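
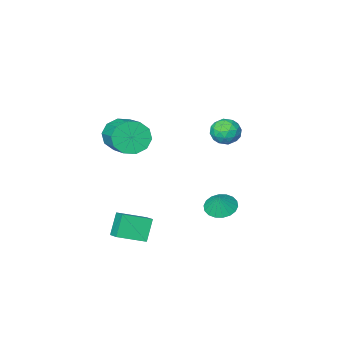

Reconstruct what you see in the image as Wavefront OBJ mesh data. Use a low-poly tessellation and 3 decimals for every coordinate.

v -4.47 1.326 0.806
v -3.624 1.613 0.789
v -4.056 0.147 1.531
v -3.21 0.434 1.514
v -3.817 0.863 2.01
v -4.074 1.592 1.561
v -3.606 0.168 0.759
v -3.863 0.897 0.31
v -3.09 0.897 0.76
v -3.22 1.327 1.533
v -4.46 0.433 0.787
v -4.59 0.863 1.56
v -4.084 1.574 0.733
v -3.596 0.186 1.587
v -3.953 0.439 1.878
v -3.456 0.608 1.868
v -4.348 1.561 1.187
v -3.85 1.73 1.177
v -3.964 1.289 1.895
v -3.83 0.03 1.143
v -3.332 0.199 1.133
v -4.224 1.152 0.452
v -3.727 1.321 0.442
v -3.716 0.471 0.425
v -3.273 1.321 0.706
v -3.029 0.628 1.133
v -3.262 0.472 0.689
v -3.413 0.9 0.425
v -3.349 1.574 1.161
v -3.105 0.88 1.587
v -3.462 1.133 1.878
v -3.613 1.561 1.615
v -3.035 1.153 1.144
v -4.575 0.88 0.733
v -4.331 0.186 1.159
v -4.067 0.199 0.705
v -4.218 0.627 0.442
v -4.651 1.132 1.187
v -4.407 0.439 1.614
v -4.267 0.86 1.895
v -4.418 1.288 1.631
v -4.645 0.607 1.176
v 1.909 0.204 2.223
v 2.515 -0.258 2.945
v 2.958 1.594 3.759
v 2.351 2.056 3.037
v 2.886 -0.12 2.43
v 3.328 1.731 3.244
v 2.883 0.142 1.836
v 3.325 1.993 2.65
v 2.508 0.427 1.39
v 2.95 2.279 2.204
v 1.904 0.628 1.262
v 2.347 2.479 2.076
v 1.302 0.666 1.501
v 1.745 2.518 2.315
v 0.932 0.529 2.016
v 1.374 2.38 2.83
v 0.935 0.267 2.61
v 1.377 2.118 3.424
v 1.31 -0.019 3.056
v 1.752 1.833 3.87
v 1.913 -0.219 3.184
v 2.356 1.632 3.998
v -2.962 1.908 -3.69
v -2.12 1.662 -3.934
v -2.578 2.232 -2.69
v -2.139 2.049 -4.052
v -2.321 2.408 -4.099
v -2.629 2.668 -4.064
v -3.004 2.778 -3.956
v -3.37 2.715 -3.795
v -3.656 2.492 -3.613
v -3.804 2.154 -3.447
v -3.785 1.767 -3.329
v -3.603 1.408 -3.282
v -3.295 1.148 -3.317
v -2.92 1.039 -3.425
v -2.554 1.101 -3.586
v -2.269 1.324 -3.768
v 3.081 1.7 -2.389
v 3.267 2.697 -1.914
v 1.641 2.221 -2.919
v 1.827 3.218 -2.443
v 3.693 2.162 -3.597
v 3.879 3.159 -3.121
v 2.253 2.683 -4.126
v 2.439 3.68 -3.651
f 1 38 17
f 38 12 41
f 17 41 6
f 38 41 17
f 1 17 13
f 17 6 18
f 13 18 2
f 17 18 13
f 1 13 22
f 13 2 23
f 22 23 8
f 13 23 22
f 1 22 34
f 22 8 37
f 34 37 11
f 22 37 34
f 1 34 38
f 34 11 42
f 38 42 12
f 34 42 38
f 2 18 29
f 18 6 32
f 29 32 10
f 18 32 29
f 6 41 19
f 41 12 40
f 19 40 5
f 41 40 19
f 12 42 39
f 42 11 35
f 39 35 3
f 42 35 39
f 11 37 36
f 37 8 24
f 36 24 7
f 37 24 36
f 8 23 28
f 23 2 25
f 28 25 9
f 23 25 28
f 4 30 16
f 30 10 31
f 16 31 5
f 30 31 16
f 4 16 14
f 16 5 15
f 14 15 3
f 16 15 14
f 4 14 21
f 14 3 20
f 21 20 7
f 14 20 21
f 4 21 26
f 21 7 27
f 26 27 9
f 21 27 26
f 4 26 30
f 26 9 33
f 30 33 10
f 26 33 30
f 5 31 19
f 31 10 32
f 19 32 6
f 31 32 19
f 3 15 39
f 15 5 40
f 39 40 12
f 15 40 39
f 7 20 36
f 20 3 35
f 36 35 11
f 20 35 36
f 9 27 28
f 27 7 24
f 28 24 8
f 27 24 28
f 10 33 29
f 33 9 25
f 29 25 2
f 33 25 29
f 44 43 47
f 44 47 45
f 45 47 48
f 45 48 46
f 47 43 49
f 47 49 48
f 48 49 50
f 48 50 46
f 49 43 51
f 49 51 50
f 50 51 52
f 50 52 46
f 51 43 53
f 51 53 52
f 52 53 54
f 52 54 46
f 53 43 55
f 53 55 54
f 54 55 56
f 54 56 46
f 55 43 57
f 55 57 56
f 56 57 58
f 56 58 46
f 57 43 59
f 57 59 58
f 58 59 60
f 58 60 46
f 59 43 61
f 59 61 60
f 60 61 62
f 60 62 46
f 61 43 63
f 61 63 62
f 62 63 64
f 62 64 46
f 63 43 44
f 63 44 64
f 64 44 45
f 64 45 46
f 66 65 68
f 66 68 67
f 68 65 69
f 68 69 67
f 69 65 70
f 69 70 67
f 70 65 71
f 70 71 67
f 71 65 72
f 71 72 67
f 72 65 73
f 72 73 67
f 73 65 74
f 73 74 67
f 74 65 75
f 74 75 67
f 75 65 76
f 75 76 67
f 76 65 77
f 76 77 67
f 77 65 78
f 77 78 67
f 78 65 79
f 78 79 67
f 79 65 80
f 79 80 67
f 80 65 66
f 80 66 67
f 82 84 81
f 85 82 81
f 81 84 83
f 83 85 81
f 82 88 84
f 86 82 85
f 86 88 82
f 84 88 83
f 87 85 83
f 83 88 87
f 87 86 85
f 88 86 87



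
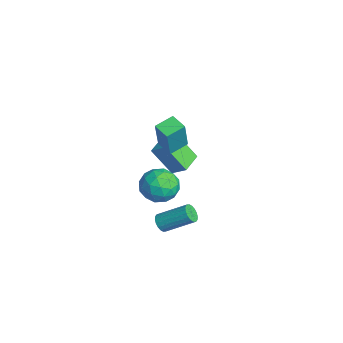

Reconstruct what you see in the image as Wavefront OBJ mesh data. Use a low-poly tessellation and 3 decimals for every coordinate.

v 2.763 -1.843 -1.809
v 2.926 -1.562 -2.313
v 3.6 -0.056 -1.255
v 3.437 -0.337 -0.751
v 2.676 -1.476 -2.276
v 3.35 0.03 -1.218
v 2.443 -1.463 -2.146
v 3.117 0.043 -1.088
v 2.273 -1.525 -1.949
v 2.948 -0.02 -0.891
v 2.201 -1.65 -1.725
v 2.875 -0.145 -0.667
v 2.239 -1.814 -1.517
v 2.914 -0.308 -0.459
v 2.382 -1.983 -1.367
v 3.056 -0.477 -0.309
v 2.6 -2.124 -1.305
v 3.274 -0.618 -0.247
v 2.85 -2.21 -1.342
v 3.524 -0.704 -0.284
v 3.083 -2.223 -1.472
v 3.757 -0.717 -0.414
v 3.252 -2.16 -1.669
v 3.927 -0.655 -0.611
v 3.325 -2.035 -1.893
v 3.999 -0.53 -0.835
v 3.286 -1.872 -2.101
v 3.961 -0.366 -1.043
v 3.144 -1.703 -2.251
v 3.818 -0.197 -1.193
v -4.722 0.326 -0.9
v -4.029 0.973 -0.214
v -4.027 1.353 -2.57
v -3.335 2 -1.884
v -3.665 -0.64 -1.056
v -2.973 0.007 -0.37
v -2.971 0.387 -2.726
v -2.278 1.034 -2.04
v -0.246 -1.153 2.365
v 0.339 -1.489 4.354
v -0.629 -0.045 2.665
v -0.044 -0.381 4.654
v 0.724 -0.759 2.146
v 1.309 -1.095 4.135
v 0.341 0.349 2.446
v 0.926 0.013 4.435
v -2.666 0.727 -3.154
v -2.078 0.268 -4.158
v -3.342 -1.128 -2.702
v -2.754 -1.587 -3.706
v -2.091 -1.168 -2.731
v -1.674 -0.022 -3.01
v -3.746 -0.838 -3.85
v -3.329 0.308 -4.129
v -2.746 -0.7 -4.589
v -1.723 -0.903 -3.897
v -3.697 0.043 -2.963
v -2.674 -0.16 -2.271
v -2.313 0.66 -3.696
v -3.107 -1.52 -3.164
v -2.718 -1.274 -2.591
v -2.372 -1.544 -3.181
v -2.075 0.49 -3.021
v -1.73 0.22 -3.611
v -1.737 -0.624 -2.772
v -3.69 -1.08 -3.249
v -3.345 -1.35 -3.839
v -3.048 0.684 -3.679
v -2.702 0.414 -4.269
v -3.683 -0.236 -4.088
v -2.36 -0.178 -4.539
v -2.757 -1.268 -4.273
v -3.34 -0.828 -4.358
v -3.094 -0.155 -4.522
v -1.759 -0.298 -4.133
v -2.156 -1.388 -3.867
v -1.766 -1.142 -3.293
v -1.521 -0.468 -3.458
v -2.151 -0.867 -4.385
v -3.264 0.528 -2.993
v -3.661 -0.562 -2.727
v -3.899 -0.392 -3.402
v -3.654 0.282 -3.567
v -2.663 0.408 -2.587
v -3.06 -0.682 -2.321
v -2.326 -0.705 -2.338
v -2.08 -0.032 -2.502
v -3.269 0.007 -2.475
f 2 1 5
f 2 5 3
f 3 5 6
f 3 6 4
f 5 1 7
f 5 7 6
f 6 7 8
f 6 8 4
f 7 1 9
f 7 9 8
f 8 9 10
f 8 10 4
f 9 1 11
f 9 11 10
f 10 11 12
f 10 12 4
f 11 1 13
f 11 13 12
f 12 13 14
f 12 14 4
f 13 1 15
f 13 15 14
f 14 15 16
f 14 16 4
f 15 1 17
f 15 17 16
f 16 17 18
f 16 18 4
f 17 1 19
f 17 19 18
f 18 19 20
f 18 20 4
f 19 1 21
f 19 21 20
f 20 21 22
f 20 22 4
f 21 1 23
f 21 23 22
f 22 23 24
f 22 24 4
f 23 1 25
f 23 25 24
f 24 25 26
f 24 26 4
f 25 1 27
f 25 27 26
f 26 27 28
f 26 28 4
f 27 1 29
f 27 29 28
f 28 29 30
f 28 30 4
f 29 1 2
f 29 2 30
f 30 2 3
f 30 3 4
f 32 34 31
f 35 32 31
f 31 34 33
f 33 35 31
f 32 38 34
f 36 32 35
f 36 38 32
f 34 38 33
f 37 35 33
f 33 38 37
f 37 36 35
f 38 36 37
f 40 42 39
f 43 40 39
f 39 42 41
f 41 43 39
f 40 46 42
f 44 40 43
f 44 46 40
f 42 46 41
f 45 43 41
f 41 46 45
f 45 44 43
f 46 44 45
f 47 84 63
f 84 58 87
f 63 87 52
f 84 87 63
f 47 63 59
f 63 52 64
f 59 64 48
f 63 64 59
f 47 59 68
f 59 48 69
f 68 69 54
f 59 69 68
f 47 68 80
f 68 54 83
f 80 83 57
f 68 83 80
f 47 80 84
f 80 57 88
f 84 88 58
f 80 88 84
f 48 64 75
f 64 52 78
f 75 78 56
f 64 78 75
f 52 87 65
f 87 58 86
f 65 86 51
f 87 86 65
f 58 88 85
f 88 57 81
f 85 81 49
f 88 81 85
f 57 83 82
f 83 54 70
f 82 70 53
f 83 70 82
f 54 69 74
f 69 48 71
f 74 71 55
f 69 71 74
f 50 76 62
f 76 56 77
f 62 77 51
f 76 77 62
f 50 62 60
f 62 51 61
f 60 61 49
f 62 61 60
f 50 60 67
f 60 49 66
f 67 66 53
f 60 66 67
f 50 67 72
f 67 53 73
f 72 73 55
f 67 73 72
f 50 72 76
f 72 55 79
f 76 79 56
f 72 79 76
f 51 77 65
f 77 56 78
f 65 78 52
f 77 78 65
f 49 61 85
f 61 51 86
f 85 86 58
f 61 86 85
f 53 66 82
f 66 49 81
f 82 81 57
f 66 81 82
f 55 73 74
f 73 53 70
f 74 70 54
f 73 70 74
f 56 79 75
f 79 55 71
f 75 71 48
f 79 71 75



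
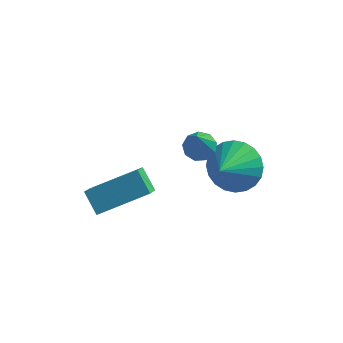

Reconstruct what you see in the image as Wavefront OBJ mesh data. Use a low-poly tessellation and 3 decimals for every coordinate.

v -2.149 -4.053 0.879
v -0.611 -3.266 1.647
v -2.213 -3.259 0.195
v -0.675 -2.472 0.963
v -1.605 -4.528 0.277
v -0.067 -3.741 1.045
v -1.669 -3.734 -0.407
v -0.131 -2.947 0.361
v 0.942 -1.399 1.458
v 1.493 -1.491 1.348
v 1.098 -2.461 3.122
v 1.452 -1.166 1.559
v 1.172 -0.95 1.723
v 0.784 -0.944 1.763
v 0.47 -1.151 1.66
v 0.377 -1.474 1.463
v 0.548 -1.762 1.263
v 0.903 -1.88 1.155
v 1.277 -1.773 1.188
v 1.739 0.284 -1.18
v 2.576 -0.185 -1.553
v 1.481 -0.844 -0.34
v 2.731 0.013 -1.24
v 2.734 0.252 -0.917
v 2.586 0.497 -0.634
v 2.309 0.709 -0.435
v 1.946 0.856 -0.348
v 1.55 0.916 -0.389
v 1.184 0.88 -0.55
v 0.902 0.754 -0.807
v 0.747 0.555 -1.12
v 0.744 0.316 -1.443
v 0.892 0.072 -1.726
v 1.169 -0.14 -1.925
v 1.533 -0.288 -2.011
v 1.928 -0.348 -1.971
v 2.294 -0.312 -1.81
f 2 4 1
f 5 2 1
f 1 4 3
f 3 5 1
f 2 8 4
f 6 2 5
f 6 8 2
f 4 8 3
f 7 5 3
f 3 8 7
f 7 6 5
f 8 6 7
f 10 9 12
f 10 12 11
f 12 9 13
f 12 13 11
f 13 9 14
f 13 14 11
f 14 9 15
f 14 15 11
f 15 9 16
f 15 16 11
f 16 9 17
f 16 17 11
f 17 9 18
f 17 18 11
f 18 9 19
f 18 19 11
f 19 9 10
f 19 10 11
f 21 20 23
f 21 23 22
f 23 20 24
f 23 24 22
f 24 20 25
f 24 25 22
f 25 20 26
f 25 26 22
f 26 20 27
f 26 27 22
f 27 20 28
f 27 28 22
f 28 20 29
f 28 29 22
f 29 20 30
f 29 30 22
f 30 20 31
f 30 31 22
f 31 20 32
f 31 32 22
f 32 20 33
f 32 33 22
f 33 20 34
f 33 34 22
f 34 20 35
f 34 35 22
f 35 20 36
f 35 36 22
f 36 20 37
f 36 37 22
f 37 20 21
f 37 21 22



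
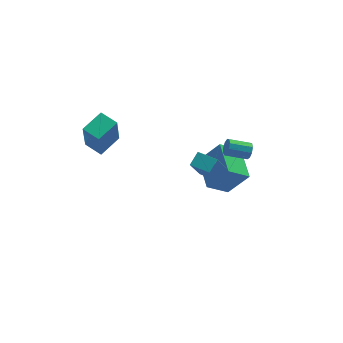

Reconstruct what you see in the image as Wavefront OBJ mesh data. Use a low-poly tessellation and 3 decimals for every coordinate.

v 4.003 -1.337 1.151
v 4.229 -1.18 1.616
v 3.044 -0.766 2.054
v 2.817 -0.923 1.589
v 4.236 -0.903 1.372
v 3.05 -0.489 1.81
v 4.134 -0.829 1.025
v 2.948 -0.415 1.463
v 3.97 -0.992 0.737
v 2.785 -0.578 1.175
v 3.822 -1.317 0.643
v 2.636 -0.903 1.081
v 3.758 -1.651 0.786
v 2.573 -1.237 1.224
v 3.809 -1.839 1.1
v 2.623 -1.424 1.539
v 3.95 -1.791 1.438
v 2.765 -1.377 1.877
v 4.116 -1.531 1.642
v 2.931 -1.117 2.08
v -3.378 2.106 0.33
v -3.657 1.589 2.409
v -3.941 3.117 0.506
v -4.22 2.599 2.585
v -2.06 2.781 0.675
v -2.339 2.263 2.754
v -2.623 3.791 0.851
v -2.902 3.274 2.93
v 3.581 0.419 -4.52
v 2.3 0.504 -3.55
v 3.962 2.542 -4.204
v 2.68 2.627 -3.234
v 4.7 -0.007 -3.006
v 3.418 0.078 -2.036
v 5.08 2.116 -2.69
v 3.799 2.201 -1.72
v 1.817 -2.312 0.159
v 1.032 -2.775 1.826
v 1.106 -1.285 0.109
v 0.322 -1.748 1.777
v 2.478 -1.832 0.603
v 1.694 -2.295 2.271
v 1.768 -0.805 0.554
v 0.983 -1.268 2.221
f 2 1 5
f 2 5 3
f 3 5 6
f 3 6 4
f 5 1 7
f 5 7 6
f 6 7 8
f 6 8 4
f 7 1 9
f 7 9 8
f 8 9 10
f 8 10 4
f 9 1 11
f 9 11 10
f 10 11 12
f 10 12 4
f 11 1 13
f 11 13 12
f 12 13 14
f 12 14 4
f 13 1 15
f 13 15 14
f 14 15 16
f 14 16 4
f 15 1 17
f 15 17 16
f 16 17 18
f 16 18 4
f 17 1 19
f 17 19 18
f 18 19 20
f 18 20 4
f 19 1 2
f 19 2 20
f 20 2 3
f 20 3 4
f 22 24 21
f 25 22 21
f 21 24 23
f 23 25 21
f 22 28 24
f 26 22 25
f 26 28 22
f 24 28 23
f 27 25 23
f 23 28 27
f 27 26 25
f 28 26 27
f 30 32 29
f 33 30 29
f 29 32 31
f 31 33 29
f 30 36 32
f 34 30 33
f 34 36 30
f 32 36 31
f 35 33 31
f 31 36 35
f 35 34 33
f 36 34 35
f 38 40 37
f 41 38 37
f 37 40 39
f 39 41 37
f 38 44 40
f 42 38 41
f 42 44 38
f 40 44 39
f 43 41 39
f 39 44 43
f 43 42 41
f 44 42 43



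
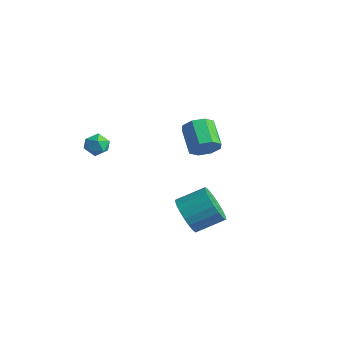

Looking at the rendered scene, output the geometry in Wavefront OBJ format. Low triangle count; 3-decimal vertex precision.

v 1.394 2.783 -1.163
v 1.891 3.291 -0.843
v 0.784 3.906 -0.097
v 0.286 3.397 -0.417
v 1.658 3.491 -1.354
v 0.55 4.106 -0.609
v 1.27 3.276 -1.754
v 0.162 3.891 -1.008
v 0.954 2.772 -1.807
v -0.153 3.387 -1.062
v 0.896 2.274 -1.483
v -0.211 2.889 -0.737
v 1.13 2.074 -0.971
v 0.022 2.689 -0.226
v 1.518 2.289 -0.572
v 0.41 2.904 0.174
v 1.833 2.793 -0.518
v 0.726 3.408 0.227
v -2.945 -0.236 -1.103
v -2.488 0.25 -1.194
v -2.172 -0.99 -1.246
v -1.715 -0.504 -1.337
v -1.989 -0.599 -0.73
v -2.466 -0.133 -0.641
v -2.194 -0.607 -1.799
v -2.671 -0.141 -1.71
v -2.024 0.021 -1.624
v -1.897 0.025 -0.963
v -2.763 -0.765 -1.477
v -2.636 -0.761 -0.816
v 2.934 0.076 -3.541
v 3.71 -0.098 -4.114
v 4.442 0.991 -3.451
v 3.666 1.164 -2.879
v 3.502 0.175 -4.333
v 4.234 1.264 -3.671
v 3.196 0.431 -4.416
v 3.928 1.52 -3.753
v 2.845 0.626 -4.347
v 3.577 1.715 -3.685
v 2.509 0.725 -4.139
v 3.241 1.814 -3.477
v 2.246 0.712 -3.828
v 2.978 1.801 -3.165
v 2.103 0.589 -3.467
v 2.835 1.678 -2.804
v 2.103 0.377 -3.119
v 2.835 1.466 -2.456
v 2.247 0.113 -2.844
v 2.979 1.202 -2.181
v 2.509 -0.157 -2.689
v 3.242 0.932 -2.027
v 2.845 -0.388 -2.682
v 3.578 0.701 -2.02
v 3.197 -0.538 -2.824
v 3.929 0.551 -2.161
v 3.503 -0.582 -3.089
v 4.235 0.507 -2.427
v 3.71 -0.513 -3.433
v 4.443 0.576 -2.77
v 3.784 -0.341 -3.795
v 4.516 0.748 -3.133
f 2 1 5
f 2 5 3
f 3 5 6
f 3 6 4
f 5 1 7
f 5 7 6
f 6 7 8
f 6 8 4
f 7 1 9
f 7 9 8
f 8 9 10
f 8 10 4
f 9 1 11
f 9 11 10
f 10 11 12
f 10 12 4
f 11 1 13
f 11 13 12
f 12 13 14
f 12 14 4
f 13 1 15
f 13 15 14
f 14 15 16
f 14 16 4
f 15 1 17
f 15 17 16
f 16 17 18
f 16 18 4
f 17 1 2
f 17 2 18
f 18 2 3
f 18 3 4
f 19 30 24
f 19 24 20
f 19 20 26
f 19 26 29
f 19 29 30
f 20 24 28
f 24 30 23
f 30 29 21
f 29 26 25
f 26 20 27
f 22 28 23
f 22 23 21
f 22 21 25
f 22 25 27
f 22 27 28
f 23 28 24
f 21 23 30
f 25 21 29
f 27 25 26
f 28 27 20
f 32 31 35
f 32 35 33
f 33 35 36
f 33 36 34
f 35 31 37
f 35 37 36
f 36 37 38
f 36 38 34
f 37 31 39
f 37 39 38
f 38 39 40
f 38 40 34
f 39 31 41
f 39 41 40
f 40 41 42
f 40 42 34
f 41 31 43
f 41 43 42
f 42 43 44
f 42 44 34
f 43 31 45
f 43 45 44
f 44 45 46
f 44 46 34
f 45 31 47
f 45 47 46
f 46 47 48
f 46 48 34
f 47 31 49
f 47 49 48
f 48 49 50
f 48 50 34
f 49 31 51
f 49 51 50
f 50 51 52
f 50 52 34
f 51 31 53
f 51 53 52
f 52 53 54
f 52 54 34
f 53 31 55
f 53 55 54
f 54 55 56
f 54 56 34
f 55 31 57
f 55 57 56
f 56 57 58
f 56 58 34
f 57 31 59
f 57 59 58
f 58 59 60
f 58 60 34
f 59 31 61
f 59 61 60
f 60 61 62
f 60 62 34
f 61 31 32
f 61 32 62
f 62 32 33
f 62 33 34



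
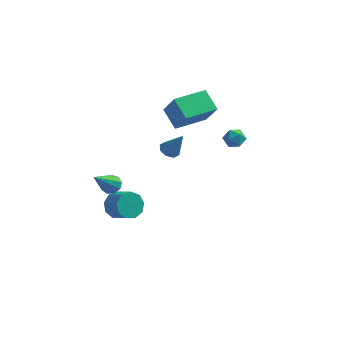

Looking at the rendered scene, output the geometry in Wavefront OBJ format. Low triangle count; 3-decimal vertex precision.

v 3.291 0.216 2.75
v 3.781 0.556 2.957
v 3.439 -0.456 3.503
v 3.929 -0.116 3.71
v 3.342 0.11 3.764
v 3.251 0.526 3.298
v 3.969 -0.426 3.162
v 3.878 -0.01 2.696
v 4.2 0.159 3.212
v 3.812 0.491 3.584
v 3.408 -0.391 2.876
v 3.02 -0.059 3.248
v -0.565 2.682 2.746
v 0.116 2.138 4.087
v 0.773 4.068 2.629
v 1.454 3.524 3.971
v 0.226 1.856 2.009
v 0.907 1.312 3.351
v 1.564 3.242 1.893
v 2.245 2.698 3.234
v -2.456 -1.044 -0.558
v -2.183 -1.488 -0.834
v -3.004 -2.376 1.038
v -1.925 -1.299 -0.588
v -1.915 -0.991 -0.328
v -2.159 -0.707 -0.175
v -2.541 -0.582 -0.201
v -2.884 -0.672 -0.395
v -3.026 -0.936 -0.664
v -2.901 -1.251 -0.884
v -2.568 -1.469 -0.951
v -0.282 2.815 -0.526
v 0.24 2.776 -0.82
v 0.462 2.705 0.806
v 0.126 3.209 -0.721
v -0.226 3.412 -0.508
v -0.611 3.265 -0.306
v -0.803 2.854 -0.233
v -0.689 2.42 -0.332
v -0.337 2.218 -0.545
v 0.048 2.365 -0.747
v -2.607 0.747 -3.758
v -2.025 1.322 -3.952
v -1.172 0.688 -3.276
v -1.753 0.113 -3.082
v -2.297 1.472 -3.469
v -1.444 0.838 -2.792
v -2.714 1.283 -3.121
v -1.861 0.649 -2.444
v -3.08 0.844 -3.071
v -2.227 0.21 -2.394
v -3.225 0.358 -3.343
v -2.372 -0.275 -2.666
v -3.08 0.055 -3.809
v -2.227 -0.579 -3.132
v -2.714 0.076 -4.252
v -1.861 -0.558 -3.575
v -2.298 0.41 -4.463
v -1.445 -0.224 -3.786
v -2.026 0.902 -4.345
v -1.173 0.268 -3.668
f 1 12 6
f 1 6 2
f 1 2 8
f 1 8 11
f 1 11 12
f 2 6 10
f 6 12 5
f 12 11 3
f 11 8 7
f 8 2 9
f 4 10 5
f 4 5 3
f 4 3 7
f 4 7 9
f 4 9 10
f 5 10 6
f 3 5 12
f 7 3 11
f 9 7 8
f 10 9 2
f 14 16 13
f 17 14 13
f 13 16 15
f 15 17 13
f 14 20 16
f 18 14 17
f 18 20 14
f 16 20 15
f 19 17 15
f 15 20 19
f 19 18 17
f 20 18 19
f 22 21 24
f 22 24 23
f 24 21 25
f 24 25 23
f 25 21 26
f 25 26 23
f 26 21 27
f 26 27 23
f 27 21 28
f 27 28 23
f 28 21 29
f 28 29 23
f 29 21 30
f 29 30 23
f 30 21 31
f 30 31 23
f 31 21 22
f 31 22 23
f 33 32 35
f 33 35 34
f 35 32 36
f 35 36 34
f 36 32 37
f 36 37 34
f 37 32 38
f 37 38 34
f 38 32 39
f 38 39 34
f 39 32 40
f 39 40 34
f 40 32 41
f 40 41 34
f 41 32 33
f 41 33 34
f 43 42 46
f 43 46 44
f 44 46 47
f 44 47 45
f 46 42 48
f 46 48 47
f 47 48 49
f 47 49 45
f 48 42 50
f 48 50 49
f 49 50 51
f 49 51 45
f 50 42 52
f 50 52 51
f 51 52 53
f 51 53 45
f 52 42 54
f 52 54 53
f 53 54 55
f 53 55 45
f 54 42 56
f 54 56 55
f 55 56 57
f 55 57 45
f 56 42 58
f 56 58 57
f 57 58 59
f 57 59 45
f 58 42 60
f 58 60 59
f 59 60 61
f 59 61 45
f 60 42 43
f 60 43 61
f 61 43 44
f 61 44 45



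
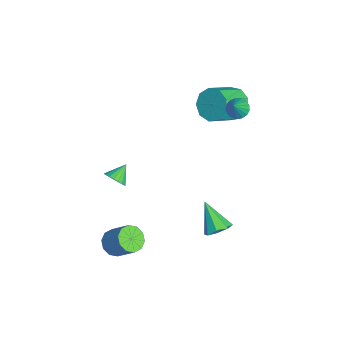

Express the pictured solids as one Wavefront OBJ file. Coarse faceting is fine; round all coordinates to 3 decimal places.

v 2.696 -2.684 -3.263
v 3.339 -2.598 -3.732
v 4.067 -1.79 -2.586
v 3.424 -1.876 -2.117
v 3.038 -2.213 -3.812
v 3.766 -1.406 -2.666
v 2.607 -2.009 -3.683
v 3.335 -1.201 -2.537
v 2.21 -2.062 -3.393
v 2.938 -1.254 -2.247
v 1.999 -2.353 -3.054
v 2.727 -1.545 -1.908
v 2.053 -2.77 -2.794
v 2.781 -1.962 -1.648
v 2.354 -3.154 -2.714
v 3.082 -2.347 -1.568
v 2.785 -3.359 -2.843
v 3.513 -2.551 -1.697
v 3.182 -3.306 -3.133
v 3.91 -2.498 -1.987
v 3.393 -3.015 -3.472
v 4.121 -2.207 -2.326
v -1.884 4.121 2.794
v -1.371 4.316 2.484
v -1.096 3.779 3.886
v -1.466 4.563 2.63
v -1.657 4.708 2.813
v -1.9 4.719 2.991
v -2.139 4.592 3.125
v -2.32 4.358 3.182
v -2.401 4.069 3.151
v -2.364 3.792 3.037
v -2.217 3.591 2.868
v -1.994 3.51 2.682
v -1.745 3.57 2.521
v -1.529 3.755 2.423
v -1.394 4.025 2.41
v 1.91 2.741 -3.685
v 2.396 2.118 -3.558
v 0.79 2.139 -2.355
v 2.542 2.603 -3.214
v 2.319 3.169 -3.146
v 1.856 3.484 -3.393
v 1.425 3.364 -3.811
v 1.278 2.879 -4.155
v 1.501 2.313 -4.223
v 1.964 1.998 -3.976
v -1.412 -2.359 -2.323
v -1.184 -2.637 -1.745
v -2.068 -1.681 -1.737
v -1.001 -2.425 -1.785
v -0.889 -2.202 -1.918
v -0.867 -2.007 -2.121
v -0.94 -1.872 -2.359
v -1.094 -1.821 -2.59
v -1.304 -1.864 -2.775
v -1.532 -1.992 -2.882
v -1.739 -2.184 -2.892
v -1.89 -2.406 -2.804
v -1.959 -2.62 -2.632
v -1.933 -2.789 -2.407
v -1.817 -2.884 -2.167
v -1.631 -2.888 -1.954
v -1.407 -2.8 -1.805
v -3.628 4.15 1.405
v -2.868 4.825 1.574
v -1.952 3.544 2.564
v -2.712 2.87 2.395
v -3.352 4.873 2.085
v -2.435 3.593 3.074
v -3.964 4.584 2.277
v -3.048 3.303 3.267
v -4.42 4.091 2.061
v -3.503 2.81 3.051
v -4.505 3.626 1.539
v -3.588 2.346 2.529
v -4.18 3.407 0.954
v -3.263 2.126 1.943
v -3.596 3.535 0.58
v -2.68 2.254 1.569
v -3.028 3.951 0.592
v -2.112 2.671 1.582
v -2.741 4.461 0.985
v -1.824 3.18 1.975
f 2 1 5
f 2 5 3
f 3 5 6
f 3 6 4
f 5 1 7
f 5 7 6
f 6 7 8
f 6 8 4
f 7 1 9
f 7 9 8
f 8 9 10
f 8 10 4
f 9 1 11
f 9 11 10
f 10 11 12
f 10 12 4
f 11 1 13
f 11 13 12
f 12 13 14
f 12 14 4
f 13 1 15
f 13 15 14
f 14 15 16
f 14 16 4
f 15 1 17
f 15 17 16
f 16 17 18
f 16 18 4
f 17 1 19
f 17 19 18
f 18 19 20
f 18 20 4
f 19 1 21
f 19 21 20
f 20 21 22
f 20 22 4
f 21 1 2
f 21 2 22
f 22 2 3
f 22 3 4
f 24 23 26
f 24 26 25
f 26 23 27
f 26 27 25
f 27 23 28
f 27 28 25
f 28 23 29
f 28 29 25
f 29 23 30
f 29 30 25
f 30 23 31
f 30 31 25
f 31 23 32
f 31 32 25
f 32 23 33
f 32 33 25
f 33 23 34
f 33 34 25
f 34 23 35
f 34 35 25
f 35 23 36
f 35 36 25
f 36 23 37
f 36 37 25
f 37 23 24
f 37 24 25
f 39 38 41
f 39 41 40
f 41 38 42
f 41 42 40
f 42 38 43
f 42 43 40
f 43 38 44
f 43 44 40
f 44 38 45
f 44 45 40
f 45 38 46
f 45 46 40
f 46 38 47
f 46 47 40
f 47 38 39
f 47 39 40
f 49 48 51
f 49 51 50
f 51 48 52
f 51 52 50
f 52 48 53
f 52 53 50
f 53 48 54
f 53 54 50
f 54 48 55
f 54 55 50
f 55 48 56
f 55 56 50
f 56 48 57
f 56 57 50
f 57 48 58
f 57 58 50
f 58 48 59
f 58 59 50
f 59 48 60
f 59 60 50
f 60 48 61
f 60 61 50
f 61 48 62
f 61 62 50
f 62 48 63
f 62 63 50
f 63 48 64
f 63 64 50
f 64 48 49
f 64 49 50
f 66 65 69
f 66 69 67
f 67 69 70
f 67 70 68
f 69 65 71
f 69 71 70
f 70 71 72
f 70 72 68
f 71 65 73
f 71 73 72
f 72 73 74
f 72 74 68
f 73 65 75
f 73 75 74
f 74 75 76
f 74 76 68
f 75 65 77
f 75 77 76
f 76 77 78
f 76 78 68
f 77 65 79
f 77 79 78
f 78 79 80
f 78 80 68
f 79 65 81
f 79 81 80
f 80 81 82
f 80 82 68
f 81 65 83
f 81 83 82
f 82 83 84
f 82 84 68
f 83 65 66
f 83 66 84
f 84 66 67
f 84 67 68



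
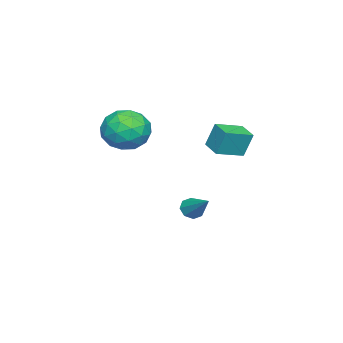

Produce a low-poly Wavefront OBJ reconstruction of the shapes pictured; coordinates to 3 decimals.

v -2.374 0.619 -1.39
v -1.947 0.182 -1.28
v -1.466 1.761 -0.37
v -1.846 0.443 -1.663
v -2.053 0.807 -1.886
v -2.449 1.06 -1.818
v -2.8 1.055 -1.499
v -2.902 0.794 -1.116
v -2.694 0.43 -0.893
v -2.299 0.177 -0.961
v -2.274 2.564 2.812
v -2.379 2.97 4.063
v -1.558 3.336 2.621
v -1.663 3.743 3.872
v -1.217 1.677 3.188
v -1.322 2.084 4.439
v -0.501 2.45 2.997
v -0.606 2.856 4.248
v -3.372 -2.534 3.523
v -2.463 -1.83 4.017
v -2.057 -3.29 2.183
v -1.148 -2.586 2.677
v -1.626 -3.54 3.33
v -2.439 -3.073 4.159
v -2.081 -2.047 2.041
v -2.894 -1.58 2.87
v -1.665 -1.529 3.101
v -1.384 -2.452 3.898
v -3.136 -2.668 2.302
v -2.855 -3.591 3.099
v -3.033 -2.115 3.888
v -1.487 -3.005 2.312
v -1.768 -3.565 2.696
v -1.234 -3.152 2.987
v -3.019 -2.846 3.971
v -2.484 -2.432 4.262
v -1.992 -3.438 3.858
v -2.036 -2.688 1.938
v -1.501 -2.274 2.229
v -3.286 -1.968 3.213
v -2.752 -1.555 3.504
v -2.528 -1.682 2.342
v -2.03 -1.525 3.64
v -1.257 -1.97 2.852
v -1.806 -1.653 2.478
v -2.283 -1.378 2.965
v -1.864 -2.067 4.108
v -1.092 -2.512 3.32
v -1.372 -3.073 3.704
v -1.85 -2.798 4.192
v -1.396 -1.891 3.57
v -3.428 -2.608 2.88
v -2.656 -3.053 2.092
v -2.67 -2.322 2.008
v -3.148 -2.047 2.496
v -3.263 -3.15 3.348
v -2.49 -3.595 2.56
v -2.237 -3.742 3.235
v -2.714 -3.467 3.722
v -3.124 -3.229 2.63
f 2 1 4
f 2 4 3
f 4 1 5
f 4 5 3
f 5 1 6
f 5 6 3
f 6 1 7
f 6 7 3
f 7 1 8
f 7 8 3
f 8 1 9
f 8 9 3
f 9 1 10
f 9 10 3
f 10 1 2
f 10 2 3
f 12 14 11
f 15 12 11
f 11 14 13
f 13 15 11
f 12 18 14
f 16 12 15
f 16 18 12
f 14 18 13
f 17 15 13
f 13 18 17
f 17 16 15
f 18 16 17
f 19 56 35
f 56 30 59
f 35 59 24
f 56 59 35
f 19 35 31
f 35 24 36
f 31 36 20
f 35 36 31
f 19 31 40
f 31 20 41
f 40 41 26
f 31 41 40
f 19 40 52
f 40 26 55
f 52 55 29
f 40 55 52
f 19 52 56
f 52 29 60
f 56 60 30
f 52 60 56
f 20 36 47
f 36 24 50
f 47 50 28
f 36 50 47
f 24 59 37
f 59 30 58
f 37 58 23
f 59 58 37
f 30 60 57
f 60 29 53
f 57 53 21
f 60 53 57
f 29 55 54
f 55 26 42
f 54 42 25
f 55 42 54
f 26 41 46
f 41 20 43
f 46 43 27
f 41 43 46
f 22 48 34
f 48 28 49
f 34 49 23
f 48 49 34
f 22 34 32
f 34 23 33
f 32 33 21
f 34 33 32
f 22 32 39
f 32 21 38
f 39 38 25
f 32 38 39
f 22 39 44
f 39 25 45
f 44 45 27
f 39 45 44
f 22 44 48
f 44 27 51
f 48 51 28
f 44 51 48
f 23 49 37
f 49 28 50
f 37 50 24
f 49 50 37
f 21 33 57
f 33 23 58
f 57 58 30
f 33 58 57
f 25 38 54
f 38 21 53
f 54 53 29
f 38 53 54
f 27 45 46
f 45 25 42
f 46 42 26
f 45 42 46
f 28 51 47
f 51 27 43
f 47 43 20
f 51 43 47



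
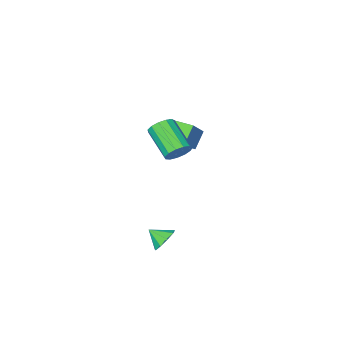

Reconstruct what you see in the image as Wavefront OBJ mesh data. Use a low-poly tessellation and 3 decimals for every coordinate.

v -0.111 0.267 2.832
v 0.169 -0.137 2.175
v 0.171 -1.951 3.292
v -0.109 -1.547 3.948
v 0.541 0.007 2.408
v 0.544 -1.807 3.525
v 0.706 0.233 2.776
v 0.709 -1.58 3.892
v 0.612 0.471 3.161
v 0.614 -1.343 4.278
v 0.288 0.643 3.441
v 0.29 -1.171 4.558
v -0.163 0.696 3.528
v -0.161 -1.118 4.645
v -0.597 0.613 3.394
v -0.595 -1.201 4.511
v -0.877 0.42 3.081
v -0.875 -1.394 4.198
v -0.914 0.178 2.689
v -0.912 -1.636 3.806
v -0.696 -0.035 2.342
v -0.693 -1.849 3.459
v -0.292 -0.153 2.151
v -0.29 -1.966 3.267
v 2.968 4.011 -0.659
v 3.672 4.28 -0.982
v 3.512 3.309 -0.061
v 3.548 4.575 -0.522
v 3.152 4.607 -0.125
v 2.671 4.359 0.022
v 2.329 3.949 -0.15
v 2.286 3.568 -0.559
v 2.562 3.394 -1.015
v 3.029 3.509 -1.304
v 3.467 3.859 -1.291
v -2.168 -3.911 0.589
v -2.958 -4.332 1.546
v -2.943 -2.641 0.507
v -3.733 -3.062 1.464
v -1.007 -3.118 1.896
v -1.797 -3.539 2.853
v -1.782 -1.848 1.814
v -2.572 -2.269 2.771
f 2 1 5
f 2 5 3
f 3 5 6
f 3 6 4
f 5 1 7
f 5 7 6
f 6 7 8
f 6 8 4
f 7 1 9
f 7 9 8
f 8 9 10
f 8 10 4
f 9 1 11
f 9 11 10
f 10 11 12
f 10 12 4
f 11 1 13
f 11 13 12
f 12 13 14
f 12 14 4
f 13 1 15
f 13 15 14
f 14 15 16
f 14 16 4
f 15 1 17
f 15 17 16
f 16 17 18
f 16 18 4
f 17 1 19
f 17 19 18
f 18 19 20
f 18 20 4
f 19 1 21
f 19 21 20
f 20 21 22
f 20 22 4
f 21 1 23
f 21 23 22
f 22 23 24
f 22 24 4
f 23 1 2
f 23 2 24
f 24 2 3
f 24 3 4
f 26 25 28
f 26 28 27
f 28 25 29
f 28 29 27
f 29 25 30
f 29 30 27
f 30 25 31
f 30 31 27
f 31 25 32
f 31 32 27
f 32 25 33
f 32 33 27
f 33 25 34
f 33 34 27
f 34 25 35
f 34 35 27
f 35 25 26
f 35 26 27
f 37 39 36
f 40 37 36
f 36 39 38
f 38 40 36
f 37 43 39
f 41 37 40
f 41 43 37
f 39 43 38
f 42 40 38
f 38 43 42
f 42 41 40
f 43 41 42



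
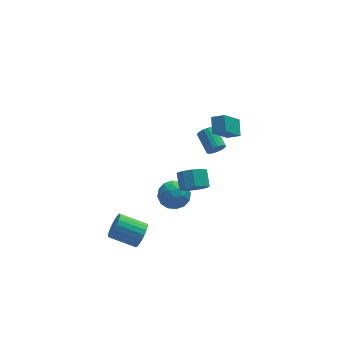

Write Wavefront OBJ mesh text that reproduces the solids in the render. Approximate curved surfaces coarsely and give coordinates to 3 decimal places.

v -1.022 -2.269 -1.976
v -0.548 -2.085 -1.116
v -0.792 -3.855 -1.764
v -0.318 -3.671 -0.904
v -1.301 -3.509 -0.977
v -1.443 -2.529 -1.107
v 0.103 -3.411 -1.773
v -0.039 -2.431 -1.903
v 0.148 -2.791 -0.991
v -0.719 -2.851 -0.499
v -0.621 -3.089 -2.381
v -1.488 -3.149 -1.889
v -0.805 -2.038 -1.564
v -0.535 -3.902 -1.316
v -1.113 -3.807 -1.358
v -0.834 -3.699 -0.853
v -1.331 -2.298 -1.559
v -1.052 -2.191 -1.054
v -1.495 -3.027 -0.972
v -0.288 -3.749 -1.826
v -0.009 -3.642 -1.321
v -0.506 -2.241 -2.027
v -0.227 -2.133 -1.522
v 0.155 -2.913 -1.908
v -0.117 -2.345 -0.986
v 0.018 -3.277 -0.861
v 0.265 -3.125 -1.371
v 0.181 -2.548 -1.448
v -0.627 -2.38 -0.696
v -0.492 -3.312 -0.572
v -1.07 -3.217 -0.614
v -1.153 -2.641 -0.691
v -0.218 -2.795 -0.623
v -0.848 -2.628 -2.308
v -0.713 -3.56 -2.184
v -0.187 -3.299 -2.189
v -0.27 -2.723 -2.266
v -1.358 -2.663 -2.019
v -1.223 -3.595 -1.894
v -1.521 -3.392 -1.432
v -1.605 -2.815 -1.509
v -1.122 -3.145 -2.257
v 0.196 -4.1 0.201
v 0.552 -3.697 -0.47
v 0.64 -2.778 0.127
v 0.284 -3.18 0.799
v -0.032 -3.633 -0.484
v 0.056 -2.713 0.114
v -0.51 -3.786 -0.177
v -0.422 -2.867 0.421
v -0.657 -4.087 0.307
v -0.569 -3.167 0.904
v -0.405 -4.393 0.741
v -0.317 -3.474 1.339
v 0.128 -4.562 0.923
v 0.216 -3.643 1.521
v 0.693 -4.515 0.767
v 0.781 -3.595 1.364
v 1.026 -4.273 0.346
v 1.114 -3.354 0.944
v 0.97 -3.95 -0.142
v 1.058 -3.031 0.455
v 3.943 2.071 -2.467
v 2.855 1.532 -1.165
v 4.151 3.043 -1.89
v 3.064 2.505 -0.588
v 4.636 1.675 -2.052
v 3.549 1.137 -0.75
v 4.845 2.648 -1.475
v 3.757 2.109 -0.173
v 3.228 1.898 -3.283
v 3.48 2.158 -3.787
v 3.244 3.482 -3.22
v 2.992 3.222 -2.717
v 3.213 2.139 -3.854
v 2.977 3.464 -3.287
v 2.949 2.073 -3.809
v 2.714 3.398 -3.242
v 2.74 1.972 -3.659
v 2.505 3.297 -3.092
v 2.628 1.856 -3.435
v 2.393 3.181 -2.869
v 2.635 1.749 -3.181
v 2.399 3.073 -2.614
v 2.759 1.671 -2.947
v 2.523 2.995 -2.381
v 2.976 1.638 -2.78
v 2.74 2.962 -2.213
v 3.243 1.656 -2.713
v 3.007 2.981 -2.146
v 3.506 1.722 -2.758
v 3.271 3.047 -2.191
v 3.715 1.823 -2.908
v 3.48 3.148 -2.341
v 3.827 1.939 -3.131
v 3.592 3.264 -2.565
v 3.821 2.047 -3.386
v 3.585 3.371 -2.819
v 3.697 2.125 -3.619
v 3.461 3.449 -3.053
v -2.916 -4.316 -3.279
v -2.468 -3.96 -2.691
v -3.875 -3.269 -2.034
v -4.324 -3.624 -2.621
v -2.465 -3.723 -2.936
v -3.873 -3.031 -2.279
v -2.541 -3.588 -3.24
v -3.948 -2.896 -2.583
v -2.681 -3.579 -3.551
v -4.089 -2.887 -2.893
v -2.863 -3.697 -3.814
v -4.27 -3.006 -3.157
v -3.053 -3.922 -3.985
v -4.46 -3.231 -3.328
v -3.22 -4.216 -4.034
v -4.627 -3.524 -3.377
v -3.334 -4.526 -3.952
v -4.742 -3.835 -3.295
v -3.376 -4.8 -3.754
v -4.784 -4.109 -3.097
v -3.339 -4.991 -3.473
v -4.746 -4.3 -2.816
v -3.228 -5.064 -3.159
v -4.636 -4.373 -2.502
v -3.064 -5.009 -2.866
v -4.471 -4.317 -2.209
v -2.874 -4.833 -2.644
v -4.281 -4.142 -1.987
v -2.691 -4.568 -2.531
v -4.099 -3.877 -1.874
v -2.548 -4.259 -2.548
v -3.955 -3.568 -1.891
f 1 38 17
f 38 12 41
f 17 41 6
f 38 41 17
f 1 17 13
f 17 6 18
f 13 18 2
f 17 18 13
f 1 13 22
f 13 2 23
f 22 23 8
f 13 23 22
f 1 22 34
f 22 8 37
f 34 37 11
f 22 37 34
f 1 34 38
f 34 11 42
f 38 42 12
f 34 42 38
f 2 18 29
f 18 6 32
f 29 32 10
f 18 32 29
f 6 41 19
f 41 12 40
f 19 40 5
f 41 40 19
f 12 42 39
f 42 11 35
f 39 35 3
f 42 35 39
f 11 37 36
f 37 8 24
f 36 24 7
f 37 24 36
f 8 23 28
f 23 2 25
f 28 25 9
f 23 25 28
f 4 30 16
f 30 10 31
f 16 31 5
f 30 31 16
f 4 16 14
f 16 5 15
f 14 15 3
f 16 15 14
f 4 14 21
f 14 3 20
f 21 20 7
f 14 20 21
f 4 21 26
f 21 7 27
f 26 27 9
f 21 27 26
f 4 26 30
f 26 9 33
f 30 33 10
f 26 33 30
f 5 31 19
f 31 10 32
f 19 32 6
f 31 32 19
f 3 15 39
f 15 5 40
f 39 40 12
f 15 40 39
f 7 20 36
f 20 3 35
f 36 35 11
f 20 35 36
f 9 27 28
f 27 7 24
f 28 24 8
f 27 24 28
f 10 33 29
f 33 9 25
f 29 25 2
f 33 25 29
f 44 43 47
f 44 47 45
f 45 47 48
f 45 48 46
f 47 43 49
f 47 49 48
f 48 49 50
f 48 50 46
f 49 43 51
f 49 51 50
f 50 51 52
f 50 52 46
f 51 43 53
f 51 53 52
f 52 53 54
f 52 54 46
f 53 43 55
f 53 55 54
f 54 55 56
f 54 56 46
f 55 43 57
f 55 57 56
f 56 57 58
f 56 58 46
f 57 43 59
f 57 59 58
f 58 59 60
f 58 60 46
f 59 43 61
f 59 61 60
f 60 61 62
f 60 62 46
f 61 43 44
f 61 44 62
f 62 44 45
f 62 45 46
f 64 66 63
f 67 64 63
f 63 66 65
f 65 67 63
f 64 70 66
f 68 64 67
f 68 70 64
f 66 70 65
f 69 67 65
f 65 70 69
f 69 68 67
f 70 68 69
f 72 71 75
f 72 75 73
f 73 75 76
f 73 76 74
f 75 71 77
f 75 77 76
f 76 77 78
f 76 78 74
f 77 71 79
f 77 79 78
f 78 79 80
f 78 80 74
f 79 71 81
f 79 81 80
f 80 81 82
f 80 82 74
f 81 71 83
f 81 83 82
f 82 83 84
f 82 84 74
f 83 71 85
f 83 85 84
f 84 85 86
f 84 86 74
f 85 71 87
f 85 87 86
f 86 87 88
f 86 88 74
f 87 71 89
f 87 89 88
f 88 89 90
f 88 90 74
f 89 71 91
f 89 91 90
f 90 91 92
f 90 92 74
f 91 71 93
f 91 93 92
f 92 93 94
f 92 94 74
f 93 71 95
f 93 95 94
f 94 95 96
f 94 96 74
f 95 71 97
f 95 97 96
f 96 97 98
f 96 98 74
f 97 71 99
f 97 99 98
f 98 99 100
f 98 100 74
f 99 71 72
f 99 72 100
f 100 72 73
f 100 73 74
f 102 101 105
f 102 105 103
f 103 105 106
f 103 106 104
f 105 101 107
f 105 107 106
f 106 107 108
f 106 108 104
f 107 101 109
f 107 109 108
f 108 109 110
f 108 110 104
f 109 101 111
f 109 111 110
f 110 111 112
f 110 112 104
f 111 101 113
f 111 113 112
f 112 113 114
f 112 114 104
f 113 101 115
f 113 115 114
f 114 115 116
f 114 116 104
f 115 101 117
f 115 117 116
f 116 117 118
f 116 118 104
f 117 101 119
f 117 119 118
f 118 119 120
f 118 120 104
f 119 101 121
f 119 121 120
f 120 121 122
f 120 122 104
f 121 101 123
f 121 123 122
f 122 123 124
f 122 124 104
f 123 101 125
f 123 125 124
f 124 125 126
f 124 126 104
f 125 101 127
f 125 127 126
f 126 127 128
f 126 128 104
f 127 101 129
f 127 129 128
f 128 129 130
f 128 130 104
f 129 101 131
f 129 131 130
f 130 131 132
f 130 132 104
f 131 101 102
f 131 102 132
f 132 102 103
f 132 103 104



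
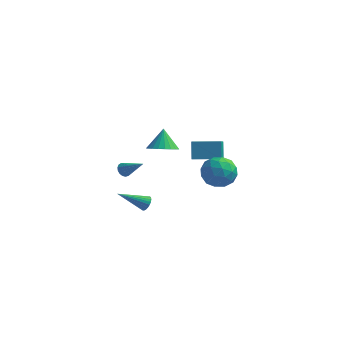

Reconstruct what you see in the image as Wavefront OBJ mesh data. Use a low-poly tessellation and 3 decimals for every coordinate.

v 3.856 -2.934 1.979
v 4.251 -3.554 2.731
v 2.529 -3.986 1.809
v 2.924 -4.606 2.561
v 2.554 -3.652 2.806
v 3.374 -3.002 2.911
v 3.406 -4.538 1.629
v 4.226 -3.888 1.734
v 3.973 -4.545 2.515
v 3.446 -3.998 3.242
v 3.334 -3.542 1.298
v 2.807 -2.995 2.025
v 4.17 -3.152 2.37
v 2.61 -4.388 2.17
v 2.393 -3.828 2.314
v 2.625 -4.192 2.756
v 3.654 -2.828 2.475
v 3.886 -3.192 2.917
v 2.889 -3.25 2.962
v 2.894 -4.348 1.623
v 3.126 -4.712 2.065
v 4.155 -3.348 1.784
v 4.387 -3.712 2.226
v 3.891 -4.29 1.578
v 4.239 -4.098 2.685
v 3.459 -4.717 2.585
v 3.742 -4.677 2.037
v 4.224 -4.294 2.099
v 3.929 -3.777 3.112
v 3.149 -4.395 3.013
v 2.932 -3.835 3.156
v 3.414 -3.453 3.218
v 3.766 -4.359 2.985
v 3.631 -3.145 1.527
v 2.851 -3.763 1.428
v 3.366 -4.087 1.322
v 3.848 -3.705 1.384
v 3.321 -2.823 1.955
v 2.541 -3.442 1.855
v 2.556 -3.246 2.441
v 3.038 -2.863 2.503
v 3.014 -3.181 1.555
v -1.418 -1.928 -2.646
v -1.095 -2.268 -2.445
v -2.822 -2.692 -1.674
v -1.083 -2.12 -2.313
v -1.123 -1.943 -2.23
v -1.207 -1.764 -2.211
v -1.324 -1.61 -2.258
v -1.455 -1.504 -2.364
v -1.58 -1.463 -2.513
v -1.681 -1.492 -2.682
v -1.742 -1.588 -2.846
v -1.753 -1.736 -2.978
v -1.714 -1.912 -3.061
v -1.63 -2.092 -3.08
v -1.513 -2.246 -3.033
v -1.382 -2.352 -2.927
v -1.256 -2.393 -2.778
v -1.156 -2.363 -2.609
v -0.458 -1.907 2.05
v 0.149 -1.297 1.787
v -0.662 -1.213 3.19
v -0.146 -1.163 1.652
v -0.489 -1.142 1.578
v -0.827 -1.237 1.576
v -1.109 -1.435 1.646
v -1.291 -1.704 1.778
v -1.347 -2.004 1.951
v -1.268 -2.29 2.139
v -1.065 -2.517 2.314
v -0.77 -2.652 2.448
v -0.427 -2.673 2.522
v -0.089 -2.577 2.524
v 0.192 -2.38 2.454
v 0.375 -2.11 2.323
v 0.431 -1.81 2.15
v 0.351 -1.524 1.962
v -4.571 2.701 -3.56
v -4.277 2.62 -3.968
v -3.269 2.399 -2.56
v -4.253 2.859 -3.926
v -4.303 3.062 -3.8
v -4.414 3.183 -3.619
v -4.561 3.193 -3.425
v -4.711 3.09 -3.261
v -4.828 2.898 -3.166
v -4.887 2.661 -3.161
v -4.873 2.434 -3.248
v -4.79 2.267 -3.406
v -4.657 2.2 -3.599
v -4.505 2.247 -3.784
v -4.367 2.399 -3.917
v -0.109 1.828 -1.071
v -0.353 2.469 -0.05
v -0.347 2.944 -1.829
v -0.592 3.585 -0.808
v 1.512 2.255 -0.952
v 1.267 2.896 0.069
v 1.273 3.371 -1.71
v 1.029 4.012 -0.689
f 1 38 17
f 38 12 41
f 17 41 6
f 38 41 17
f 1 17 13
f 17 6 18
f 13 18 2
f 17 18 13
f 1 13 22
f 13 2 23
f 22 23 8
f 13 23 22
f 1 22 34
f 22 8 37
f 34 37 11
f 22 37 34
f 1 34 38
f 34 11 42
f 38 42 12
f 34 42 38
f 2 18 29
f 18 6 32
f 29 32 10
f 18 32 29
f 6 41 19
f 41 12 40
f 19 40 5
f 41 40 19
f 12 42 39
f 42 11 35
f 39 35 3
f 42 35 39
f 11 37 36
f 37 8 24
f 36 24 7
f 37 24 36
f 8 23 28
f 23 2 25
f 28 25 9
f 23 25 28
f 4 30 16
f 30 10 31
f 16 31 5
f 30 31 16
f 4 16 14
f 16 5 15
f 14 15 3
f 16 15 14
f 4 14 21
f 14 3 20
f 21 20 7
f 14 20 21
f 4 21 26
f 21 7 27
f 26 27 9
f 21 27 26
f 4 26 30
f 26 9 33
f 30 33 10
f 26 33 30
f 5 31 19
f 31 10 32
f 19 32 6
f 31 32 19
f 3 15 39
f 15 5 40
f 39 40 12
f 15 40 39
f 7 20 36
f 20 3 35
f 36 35 11
f 20 35 36
f 9 27 28
f 27 7 24
f 28 24 8
f 27 24 28
f 10 33 29
f 33 9 25
f 29 25 2
f 33 25 29
f 44 43 46
f 44 46 45
f 46 43 47
f 46 47 45
f 47 43 48
f 47 48 45
f 48 43 49
f 48 49 45
f 49 43 50
f 49 50 45
f 50 43 51
f 50 51 45
f 51 43 52
f 51 52 45
f 52 43 53
f 52 53 45
f 53 43 54
f 53 54 45
f 54 43 55
f 54 55 45
f 55 43 56
f 55 56 45
f 56 43 57
f 56 57 45
f 57 43 58
f 57 58 45
f 58 43 59
f 58 59 45
f 59 43 60
f 59 60 45
f 60 43 44
f 60 44 45
f 62 61 64
f 62 64 63
f 64 61 65
f 64 65 63
f 65 61 66
f 65 66 63
f 66 61 67
f 66 67 63
f 67 61 68
f 67 68 63
f 68 61 69
f 68 69 63
f 69 61 70
f 69 70 63
f 70 61 71
f 70 71 63
f 71 61 72
f 71 72 63
f 72 61 73
f 72 73 63
f 73 61 74
f 73 74 63
f 74 61 75
f 74 75 63
f 75 61 76
f 75 76 63
f 76 61 77
f 76 77 63
f 77 61 78
f 77 78 63
f 78 61 62
f 78 62 63
f 80 79 82
f 80 82 81
f 82 79 83
f 82 83 81
f 83 79 84
f 83 84 81
f 84 79 85
f 84 85 81
f 85 79 86
f 85 86 81
f 86 79 87
f 86 87 81
f 87 79 88
f 87 88 81
f 88 79 89
f 88 89 81
f 89 79 90
f 89 90 81
f 90 79 91
f 90 91 81
f 91 79 92
f 91 92 81
f 92 79 93
f 92 93 81
f 93 79 80
f 93 80 81
f 95 97 94
f 98 95 94
f 94 97 96
f 96 98 94
f 95 101 97
f 99 95 98
f 99 101 95
f 97 101 96
f 100 98 96
f 96 101 100
f 100 99 98
f 101 99 100



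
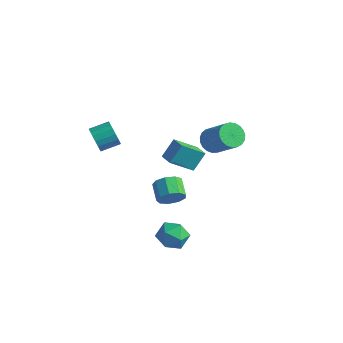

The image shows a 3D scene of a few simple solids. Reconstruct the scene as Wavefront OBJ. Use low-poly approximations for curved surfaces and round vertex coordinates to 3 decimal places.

v -0.057 3.762 -0.926
v 0.456 3.858 -1.478
v 1.79 3.695 -0.266
v 1.277 3.598 0.286
v 0.406 4.155 -1.383
v 1.74 3.992 -0.17
v 0.275 4.384 -1.208
v 1.61 4.221 0.004
v 0.087 4.506 -0.985
v 1.422 4.342 0.227
v -0.126 4.498 -0.751
v 1.209 4.335 0.461
v -0.327 4.364 -0.548
v 1.008 4.2 0.664
v -0.481 4.125 -0.41
v 0.853 3.961 0.802
v -0.562 3.823 -0.362
v 0.772 3.66 0.85
v -0.556 3.511 -0.411
v 0.778 3.348 0.802
v -0.464 3.242 -0.549
v 0.871 3.079 0.664
v -0.301 3.063 -0.752
v 1.033 2.9 0.46
v -0.096 3.005 -0.985
v 1.238 2.842 0.227
v 0.116 3.078 -1.208
v 1.45 2.914 0.004
v 0.297 3.268 -1.383
v 1.632 3.105 -0.171
v 0.418 3.545 -1.478
v 1.752 3.381 -0.266
v 1.098 -1.47 -3.85
v 1.866 -1.194 -4.214
v 1.834 -2.326 -2.946
v 2.602 -2.05 -3.31
v 2.112 -1.486 -2.819
v 1.657 -0.957 -3.378
v 2.043 -2.563 -3.782
v 1.588 -2.034 -4.341
v 2.45 -1.87 -4.172
v 2.493 -1.204 -3.577
v 1.207 -2.316 -3.583
v 1.25 -1.65 -2.988
v -1.638 3.57 -3.475
v -2.289 2.472 -2.494
v -1.476 4.32 -2.527
v -2.127 3.222 -1.546
v -0.833 3.218 -3.334
v -1.484 2.12 -2.353
v -0.671 3.968 -2.386
v -1.322 2.87 -1.405
v -2.196 -2.643 2.035
v -1.985 -3 2.611
v -1.433 -2.175 2.921
v -1.644 -1.817 2.345
v -1.761 -3.07 2.399
v -1.21 -2.245 2.709
v -1.623 -3.055 2.115
v -1.072 -2.23 2.425
v -1.599 -2.959 1.815
v -1.048 -2.133 2.125
v -1.693 -2.799 1.558
v -1.142 -1.974 1.869
v -1.887 -2.609 1.396
v -1.335 -1.784 1.707
v -2.141 -2.425 1.361
v -1.59 -1.6 1.672
v -2.407 -2.285 1.459
v -1.855 -1.46 1.769
v -2.63 -2.215 1.671
v -2.079 -1.39 1.981
v -2.768 -2.23 1.955
v -2.217 -1.405 2.265
v -2.792 -2.327 2.255
v -2.241 -1.501 2.565
v -2.698 -2.486 2.511
v -2.147 -1.661 2.822
v -2.505 -2.676 2.673
v -1.953 -1.851 2.984
v -2.25 -2.86 2.708
v -1.699 -2.035 3.019
v 2.856 -3.074 0.672
v 3.263 -3.007 1.25
v 2.551 -2.438 1.685
v 2.144 -2.506 1.108
v 3.358 -2.648 0.936
v 2.646 -2.079 1.372
v 3.218 -2.489 0.5
v 2.506 -1.92 0.935
v 2.909 -2.604 0.143
v 2.197 -2.035 0.579
v 2.574 -2.939 0.035
v 1.862 -2.37 0.47
v 2.372 -3.337 0.224
v 1.66 -2.769 0.66
v 2.396 -3.613 0.624
v 1.684 -3.044 1.059
v 2.635 -3.637 1.046
v 1.923 -3.068 1.481
v 2.978 -3.397 1.293
v 2.266 -2.828 1.728
f 2 1 5
f 2 5 3
f 3 5 6
f 3 6 4
f 5 1 7
f 5 7 6
f 6 7 8
f 6 8 4
f 7 1 9
f 7 9 8
f 8 9 10
f 8 10 4
f 9 1 11
f 9 11 10
f 10 11 12
f 10 12 4
f 11 1 13
f 11 13 12
f 12 13 14
f 12 14 4
f 13 1 15
f 13 15 14
f 14 15 16
f 14 16 4
f 15 1 17
f 15 17 16
f 16 17 18
f 16 18 4
f 17 1 19
f 17 19 18
f 18 19 20
f 18 20 4
f 19 1 21
f 19 21 20
f 20 21 22
f 20 22 4
f 21 1 23
f 21 23 22
f 22 23 24
f 22 24 4
f 23 1 25
f 23 25 24
f 24 25 26
f 24 26 4
f 25 1 27
f 25 27 26
f 26 27 28
f 26 28 4
f 27 1 29
f 27 29 28
f 28 29 30
f 28 30 4
f 29 1 31
f 29 31 30
f 30 31 32
f 30 32 4
f 31 1 2
f 31 2 32
f 32 2 3
f 32 3 4
f 33 44 38
f 33 38 34
f 33 34 40
f 33 40 43
f 33 43 44
f 34 38 42
f 38 44 37
f 44 43 35
f 43 40 39
f 40 34 41
f 36 42 37
f 36 37 35
f 36 35 39
f 36 39 41
f 36 41 42
f 37 42 38
f 35 37 44
f 39 35 43
f 41 39 40
f 42 41 34
f 46 48 45
f 49 46 45
f 45 48 47
f 47 49 45
f 46 52 48
f 50 46 49
f 50 52 46
f 48 52 47
f 51 49 47
f 47 52 51
f 51 50 49
f 52 50 51
f 54 53 57
f 54 57 55
f 55 57 58
f 55 58 56
f 57 53 59
f 57 59 58
f 58 59 60
f 58 60 56
f 59 53 61
f 59 61 60
f 60 61 62
f 60 62 56
f 61 53 63
f 61 63 62
f 62 63 64
f 62 64 56
f 63 53 65
f 63 65 64
f 64 65 66
f 64 66 56
f 65 53 67
f 65 67 66
f 66 67 68
f 66 68 56
f 67 53 69
f 67 69 68
f 68 69 70
f 68 70 56
f 69 53 71
f 69 71 70
f 70 71 72
f 70 72 56
f 71 53 73
f 71 73 72
f 72 73 74
f 72 74 56
f 73 53 75
f 73 75 74
f 74 75 76
f 74 76 56
f 75 53 77
f 75 77 76
f 76 77 78
f 76 78 56
f 77 53 79
f 77 79 78
f 78 79 80
f 78 80 56
f 79 53 81
f 79 81 80
f 80 81 82
f 80 82 56
f 81 53 54
f 81 54 82
f 82 54 55
f 82 55 56
f 84 83 87
f 84 87 85
f 85 87 88
f 85 88 86
f 87 83 89
f 87 89 88
f 88 89 90
f 88 90 86
f 89 83 91
f 89 91 90
f 90 91 92
f 90 92 86
f 91 83 93
f 91 93 92
f 92 93 94
f 92 94 86
f 93 83 95
f 93 95 94
f 94 95 96
f 94 96 86
f 95 83 97
f 95 97 96
f 96 97 98
f 96 98 86
f 97 83 99
f 97 99 98
f 98 99 100
f 98 100 86
f 99 83 101
f 99 101 100
f 100 101 102
f 100 102 86
f 101 83 84
f 101 84 102
f 102 84 85
f 102 85 86



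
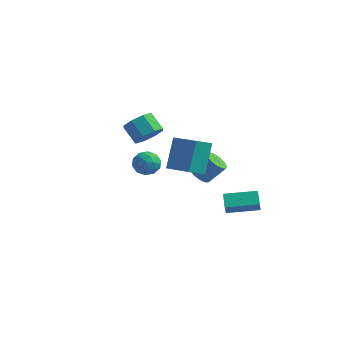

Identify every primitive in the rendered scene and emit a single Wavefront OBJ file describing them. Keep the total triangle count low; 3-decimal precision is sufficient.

v -3.487 4.564 -3.19
v -2.676 4.125 -3.263
v -3.804 3.775 -1.957
v -2.993 3.336 -2.03
v -3.015 4.235 -1.808
v -2.819 4.722 -2.57
v -3.661 3.178 -2.65
v -3.465 3.665 -3.412
v -2.783 3.268 -2.928
v -2.384 3.921 -2.408
v -4.096 3.979 -2.812
v -3.697 4.632 -2.292
v -3.054 4.413 -3.335
v -3.426 3.487 -1.885
v -3.439 4.015 -1.755
v -2.962 3.757 -1.798
v -3.138 4.764 -2.928
v -2.661 4.506 -2.97
v -2.86 4.571 -2.115
v -3.819 3.394 -2.25
v -3.342 3.136 -2.292
v -3.518 4.143 -3.422
v -3.041 3.885 -3.465
v -3.62 3.329 -3.105
v -2.64 3.652 -3.181
v -2.826 3.189 -2.456
v -3.219 3.096 -2.82
v -3.104 3.382 -3.268
v -2.405 4.036 -2.875
v -2.591 3.572 -2.15
v -2.604 4.1 -2.02
v -2.489 4.387 -2.468
v -2.468 3.532 -2.679
v -3.889 4.328 -3.07
v -4.075 3.864 -2.345
v -3.991 3.513 -2.752
v -3.876 3.8 -3.2
v -3.654 4.711 -2.764
v -3.84 4.248 -2.039
v -3.376 4.518 -1.952
v -3.261 4.804 -2.4
v -4.012 4.368 -2.541
v 1.964 -0.8 0.773
v 2.497 -0.639 0.285
v 3.348 -0.199 1.359
v 2.816 -0.36 1.847
v 2.353 -0.388 0.296
v 3.205 0.051 1.371
v 2.15 -0.201 0.38
v 3.002 0.239 1.455
v 1.919 -0.104 0.524
v 2.771 0.335 1.599
v 1.695 -0.114 0.706
v 2.547 0.326 1.78
v 1.512 -0.228 0.897
v 2.363 0.212 1.972
v 1.397 -0.429 1.07
v 2.249 0.011 2.145
v 1.369 -0.686 1.198
v 2.221 -0.247 2.272
v 1.432 -0.961 1.261
v 2.283 -0.521 2.335
v 1.575 -1.211 1.249
v 2.427 -0.772 2.324
v 1.778 -1.399 1.165
v 2.63 -0.959 2.24
v 2.009 -1.495 1.021
v 2.861 -1.056 2.096
v 2.233 -1.486 0.84
v 3.085 -1.046 1.914
v 2.417 -1.372 0.648
v 3.268 -0.932 1.723
v 2.531 -1.171 0.475
v 3.383 -0.731 1.55
v 2.559 -0.913 0.348
v 3.411 -0.474 1.422
v 2.352 2.493 -4.586
v 2.424 2.084 -3.822
v 1.919 3.357 -4.083
v 1.991 2.948 -3.318
v 4.189 3.272 -4.342
v 4.261 2.863 -3.577
v 3.756 4.136 -3.838
v 3.828 3.727 -3.074
v 0.976 -3.238 2.565
v 0.911 -2.05 4.284
v 1.573 -2.409 2.015
v 1.508 -1.222 3.734
v 2.612 -4.018 3.166
v 2.547 -2.831 4.885
v 3.209 -3.19 2.616
v 3.144 -2.002 4.335
v -1.772 0.924 1.965
v -1.276 0.558 2.739
v -2.191 1.03 3.549
v -2.688 1.396 2.775
v -1.064 1.265 2.567
v -1.979 1.737 3.377
v -1.267 1.772 2.042
v -2.183 2.244 2.852
v -1.767 1.783 1.472
v -2.682 2.254 2.282
v -2.269 1.29 1.191
v -3.184 1.762 2.001
v -2.481 0.583 1.363
v -3.396 1.055 2.173
v -2.277 0.076 1.888
v -3.193 0.548 2.698
v -1.778 0.066 2.458
v -2.693 0.537 3.268
f 1 38 17
f 38 12 41
f 17 41 6
f 38 41 17
f 1 17 13
f 17 6 18
f 13 18 2
f 17 18 13
f 1 13 22
f 13 2 23
f 22 23 8
f 13 23 22
f 1 22 34
f 22 8 37
f 34 37 11
f 22 37 34
f 1 34 38
f 34 11 42
f 38 42 12
f 34 42 38
f 2 18 29
f 18 6 32
f 29 32 10
f 18 32 29
f 6 41 19
f 41 12 40
f 19 40 5
f 41 40 19
f 12 42 39
f 42 11 35
f 39 35 3
f 42 35 39
f 11 37 36
f 37 8 24
f 36 24 7
f 37 24 36
f 8 23 28
f 23 2 25
f 28 25 9
f 23 25 28
f 4 30 16
f 30 10 31
f 16 31 5
f 30 31 16
f 4 16 14
f 16 5 15
f 14 15 3
f 16 15 14
f 4 14 21
f 14 3 20
f 21 20 7
f 14 20 21
f 4 21 26
f 21 7 27
f 26 27 9
f 21 27 26
f 4 26 30
f 26 9 33
f 30 33 10
f 26 33 30
f 5 31 19
f 31 10 32
f 19 32 6
f 31 32 19
f 3 15 39
f 15 5 40
f 39 40 12
f 15 40 39
f 7 20 36
f 20 3 35
f 36 35 11
f 20 35 36
f 9 27 28
f 27 7 24
f 28 24 8
f 27 24 28
f 10 33 29
f 33 9 25
f 29 25 2
f 33 25 29
f 44 43 47
f 44 47 45
f 45 47 48
f 45 48 46
f 47 43 49
f 47 49 48
f 48 49 50
f 48 50 46
f 49 43 51
f 49 51 50
f 50 51 52
f 50 52 46
f 51 43 53
f 51 53 52
f 52 53 54
f 52 54 46
f 53 43 55
f 53 55 54
f 54 55 56
f 54 56 46
f 55 43 57
f 55 57 56
f 56 57 58
f 56 58 46
f 57 43 59
f 57 59 58
f 58 59 60
f 58 60 46
f 59 43 61
f 59 61 60
f 60 61 62
f 60 62 46
f 61 43 63
f 61 63 62
f 62 63 64
f 62 64 46
f 63 43 65
f 63 65 64
f 64 65 66
f 64 66 46
f 65 43 67
f 65 67 66
f 66 67 68
f 66 68 46
f 67 43 69
f 67 69 68
f 68 69 70
f 68 70 46
f 69 43 71
f 69 71 70
f 70 71 72
f 70 72 46
f 71 43 73
f 71 73 72
f 72 73 74
f 72 74 46
f 73 43 75
f 73 75 74
f 74 75 76
f 74 76 46
f 75 43 44
f 75 44 76
f 76 44 45
f 76 45 46
f 78 80 77
f 81 78 77
f 77 80 79
f 79 81 77
f 78 84 80
f 82 78 81
f 82 84 78
f 80 84 79
f 83 81 79
f 79 84 83
f 83 82 81
f 84 82 83
f 86 88 85
f 89 86 85
f 85 88 87
f 87 89 85
f 86 92 88
f 90 86 89
f 90 92 86
f 88 92 87
f 91 89 87
f 87 92 91
f 91 90 89
f 92 90 91
f 94 93 97
f 94 97 95
f 95 97 98
f 95 98 96
f 97 93 99
f 97 99 98
f 98 99 100
f 98 100 96
f 99 93 101
f 99 101 100
f 100 101 102
f 100 102 96
f 101 93 103
f 101 103 102
f 102 103 104
f 102 104 96
f 103 93 105
f 103 105 104
f 104 105 106
f 104 106 96
f 105 93 107
f 105 107 106
f 106 107 108
f 106 108 96
f 107 93 109
f 107 109 108
f 108 109 110
f 108 110 96
f 109 93 94
f 109 94 110
f 110 94 95
f 110 95 96



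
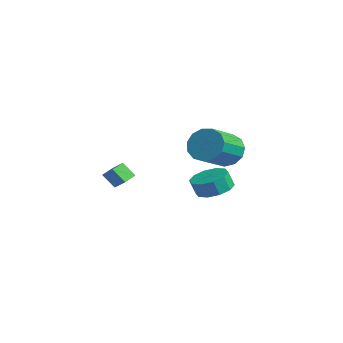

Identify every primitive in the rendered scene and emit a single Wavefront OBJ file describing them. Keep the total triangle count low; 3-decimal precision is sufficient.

v 3.126 2.714 3.071
v 3.524 3.376 3.84
v 4.492 1.729 4.758
v 4.094 1.066 3.989
v 2.983 3.174 4.048
v 3.95 1.527 4.967
v 2.487 2.826 3.946
v 3.454 1.179 4.865
v 2.194 2.443 3.566
v 3.162 0.795 4.485
v 2.197 2.145 3.029
v 3.165 0.498 3.948
v 2.495 2.028 2.505
v 3.463 0.38 3.424
v 2.994 2.129 2.161
v 3.961 0.481 3.079
v 3.534 2.415 2.105
v 4.502 0.767 3.024
v 3.945 2.796 2.356
v 4.913 1.149 3.275
v 4.096 3.151 2.834
v 5.064 1.504 3.753
v 3.939 3.367 3.387
v 4.907 1.72 4.306
v 2.365 -3.777 2.083
v 3.065 -3.519 2.637
v 1.931 -3.039 2.287
v 2.631 -2.781 2.841
v 2.809 -3.299 1.299
v 3.509 -3.041 1.853
v 2.375 -2.561 1.503
v 3.075 -2.303 2.057
v -0.196 3.745 -0.953
v 0.876 3.498 -0.967
v 0.808 3.147 -0.001
v -0.264 3.395 0.013
v 0.81 4.135 -0.74
v 0.742 3.785 0.226
v 0.361 4.624 -0.595
v 0.293 4.273 0.371
v -0.302 4.777 -0.586
v -0.37 4.426 0.38
v -0.924 4.536 -0.717
v -0.992 4.185 0.249
v -1.268 3.993 -0.939
v -1.336 3.642 0.027
v -1.202 3.355 -1.166
v -1.27 3.005 -0.2
v -0.753 2.867 -1.311
v -0.821 2.516 -0.345
v -0.09 2.714 -1.32
v -0.158 2.363 -0.354
v 0.532 2.955 -1.189
v 0.464 2.604 -0.223
f 2 1 5
f 2 5 3
f 3 5 6
f 3 6 4
f 5 1 7
f 5 7 6
f 6 7 8
f 6 8 4
f 7 1 9
f 7 9 8
f 8 9 10
f 8 10 4
f 9 1 11
f 9 11 10
f 10 11 12
f 10 12 4
f 11 1 13
f 11 13 12
f 12 13 14
f 12 14 4
f 13 1 15
f 13 15 14
f 14 15 16
f 14 16 4
f 15 1 17
f 15 17 16
f 16 17 18
f 16 18 4
f 17 1 19
f 17 19 18
f 18 19 20
f 18 20 4
f 19 1 21
f 19 21 20
f 20 21 22
f 20 22 4
f 21 1 23
f 21 23 22
f 22 23 24
f 22 24 4
f 23 1 2
f 23 2 24
f 24 2 3
f 24 3 4
f 26 28 25
f 29 26 25
f 25 28 27
f 27 29 25
f 26 32 28
f 30 26 29
f 30 32 26
f 28 32 27
f 31 29 27
f 27 32 31
f 31 30 29
f 32 30 31
f 34 33 37
f 34 37 35
f 35 37 38
f 35 38 36
f 37 33 39
f 37 39 38
f 38 39 40
f 38 40 36
f 39 33 41
f 39 41 40
f 40 41 42
f 40 42 36
f 41 33 43
f 41 43 42
f 42 43 44
f 42 44 36
f 43 33 45
f 43 45 44
f 44 45 46
f 44 46 36
f 45 33 47
f 45 47 46
f 46 47 48
f 46 48 36
f 47 33 49
f 47 49 48
f 48 49 50
f 48 50 36
f 49 33 51
f 49 51 50
f 50 51 52
f 50 52 36
f 51 33 53
f 51 53 52
f 52 53 54
f 52 54 36
f 53 33 34
f 53 34 54
f 54 34 35
f 54 35 36



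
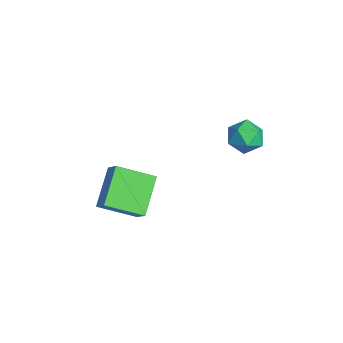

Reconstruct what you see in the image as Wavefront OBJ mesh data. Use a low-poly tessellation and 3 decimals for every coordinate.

v 0.976 4.107 2.467
v 1.637 4.74 2.711
v 2.003 2.98 2.609
v 2.664 3.613 2.853
v 1.945 3.429 3.44
v 1.31 4.125 3.352
v 2.33 3.595 1.968
v 1.695 4.291 1.88
v 2.473 4.423 2.403
v 2.235 4.32 3.313
v 1.405 3.4 2.007
v 1.167 3.297 2.917
v -2.563 -1.132 -2.045
v -1.788 -0.988 -1.235
v -1.981 0.631 -2.914
v -1.206 0.775 -2.104
v -1.094 -2.215 -3.256
v -0.319 -2.071 -2.446
v -0.512 -0.452 -4.125
v 0.263 -0.308 -3.315
f 1 12 6
f 1 6 2
f 1 2 8
f 1 8 11
f 1 11 12
f 2 6 10
f 6 12 5
f 12 11 3
f 11 8 7
f 8 2 9
f 4 10 5
f 4 5 3
f 4 3 7
f 4 7 9
f 4 9 10
f 5 10 6
f 3 5 12
f 7 3 11
f 9 7 8
f 10 9 2
f 14 16 13
f 17 14 13
f 13 16 15
f 15 17 13
f 14 20 16
f 18 14 17
f 18 20 14
f 16 20 15
f 19 17 15
f 15 20 19
f 19 18 17
f 20 18 19



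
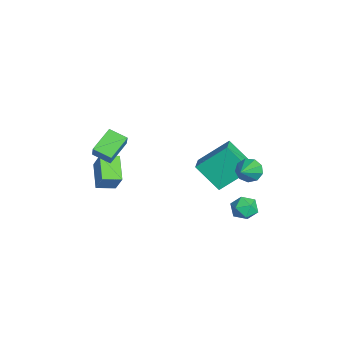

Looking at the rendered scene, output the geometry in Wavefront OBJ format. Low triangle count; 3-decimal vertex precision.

v -0.82 -4.565 0.346
v -2.236 -4.576 1.09
v -0.938 -3.532 0.136
v -2.354 -3.544 0.88
v -0.206 -4.256 1.52
v -1.622 -4.268 2.264
v -0.324 -3.224 1.31
v -1.74 -3.235 2.054
v -2.783 0.801 -0.003
v -2.862 2.478 1.389
v -3.984 1.084 -0.412
v -4.063 2.761 0.98
v -2.037 1.979 -1.38
v -2.116 3.656 0.012
v -3.238 2.262 -1.789
v -3.317 3.939 -0.397
v -0.235 -3.814 2.711
v -0.773 -4.697 3.055
v -1.327 -2.9 3.349
v -1.865 -3.783 3.693
v 0.245 -3.797 3.507
v -0.293 -4.68 3.851
v -0.847 -2.883 4.145
v -1.385 -3.766 4.489
v 0.16 3.21 1.88
v 0.556 3.11 1.263
v 1.58 2.55 2.9
v 0.638 3.574 1.449
v 0.496 3.868 1.836
v 0.197 3.853 2.244
v -0.12 3.538 2.481
v -0.306 3.069 2.437
v -0.274 2.667 2.132
v -0.039 2.518 1.709
v 0.289 2.693 1.366
v 0.463 3.41 -0.899
v 1.201 3.572 -0.639
v 0.539 2.228 -0.381
v 1.277 2.39 -0.121
v 0.648 2.762 0.204
v 0.602 3.492 -0.117
v 1.138 2.308 -0.903
v 1.092 3.038 -1.224
v 1.618 2.89 -0.641
v 1.316 3.171 0.043
v 0.424 2.629 -1.063
v 0.122 2.91 -0.379
f 2 4 1
f 5 2 1
f 1 4 3
f 3 5 1
f 2 8 4
f 6 2 5
f 6 8 2
f 4 8 3
f 7 5 3
f 3 8 7
f 7 6 5
f 8 6 7
f 10 12 9
f 13 10 9
f 9 12 11
f 11 13 9
f 10 16 12
f 14 10 13
f 14 16 10
f 12 16 11
f 15 13 11
f 11 16 15
f 15 14 13
f 16 14 15
f 18 20 17
f 21 18 17
f 17 20 19
f 19 21 17
f 18 24 20
f 22 18 21
f 22 24 18
f 20 24 19
f 23 21 19
f 19 24 23
f 23 22 21
f 24 22 23
f 26 25 28
f 26 28 27
f 28 25 29
f 28 29 27
f 29 25 30
f 29 30 27
f 30 25 31
f 30 31 27
f 31 25 32
f 31 32 27
f 32 25 33
f 32 33 27
f 33 25 34
f 33 34 27
f 34 25 35
f 34 35 27
f 35 25 26
f 35 26 27
f 36 47 41
f 36 41 37
f 36 37 43
f 36 43 46
f 36 46 47
f 37 41 45
f 41 47 40
f 47 46 38
f 46 43 42
f 43 37 44
f 39 45 40
f 39 40 38
f 39 38 42
f 39 42 44
f 39 44 45
f 40 45 41
f 38 40 47
f 42 38 46
f 44 42 43
f 45 44 37



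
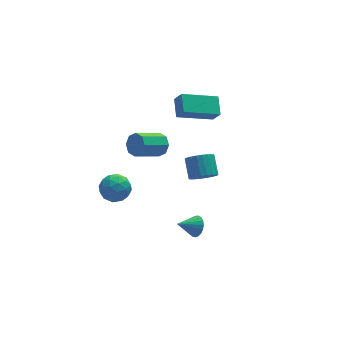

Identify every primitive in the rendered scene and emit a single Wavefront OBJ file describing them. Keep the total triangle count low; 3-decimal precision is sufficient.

v 1.971 3.512 -0.554
v -0.011 3.575 0.168
v 2.198 4.54 -0.022
v 0.216 4.604 0.7
v 2.224 3.076 0.18
v 0.242 3.14 0.902
v 2.451 4.105 0.712
v 0.469 4.168 1.434
v -1.574 1.488 0.234
v -1.223 1.441 0.826
v -2.615 1.045 1.619
v -2.966 1.092 1.026
v -1.41 1.927 0.74
v -2.802 1.531 1.533
v -1.693 2.156 0.358
v -3.085 1.76 1.151
v -1.907 1.994 -0.098
v -3.298 1.598 0.695
v -1.925 1.535 -0.359
v -3.317 1.139 0.434
v -1.738 1.049 -0.273
v -3.13 0.653 0.52
v -1.455 0.82 0.109
v -2.847 0.424 0.902
v -1.242 0.982 0.565
v -2.633 0.586 1.358
v -3.827 2.74 -2.833
v -3.092 2.854 -3.347
v -4.348 1.766 -3.793
v -3.613 1.88 -4.307
v -3.544 1.471 -3.504
v -3.222 2.072 -2.911
v -4.218 2.548 -4.229
v -3.896 3.149 -3.636
v -3.334 2.735 -4.21
v -2.917 2.07 -3.762
v -4.523 2.55 -3.378
v -4.106 1.885 -2.93
v -3.414 2.882 -3.006
v -4.026 1.738 -4.134
v -3.985 1.497 -3.662
v -3.553 1.564 -3.965
v -3.49 2.423 -2.749
v -3.058 2.49 -3.051
v -3.323 1.677 -3.144
v -4.382 2.13 -4.089
v -3.95 2.197 -4.391
v -3.887 3.056 -3.175
v -3.455 3.123 -3.478
v -4.117 2.943 -3.996
v -3.124 2.879 -3.815
v -3.43 2.307 -4.38
v -3.786 2.7 -4.334
v -3.597 3.053 -3.985
v -2.879 2.488 -3.552
v -3.185 1.916 -4.116
v -3.144 1.675 -3.644
v -2.955 2.029 -3.295
v -3.021 2.419 -4.059
v -4.255 2.704 -3.024
v -4.561 2.132 -3.588
v -4.485 2.591 -3.845
v -4.296 2.945 -3.496
v -4.01 2.313 -2.76
v -4.316 1.741 -3.325
v -3.843 1.567 -3.155
v -3.654 1.92 -2.806
v -4.419 2.201 -3.081
v -0.558 -1.36 -4.233
v -0.294 -1.749 -3.798
v -1.582 -1.4 -3.647
v -0.245 -1.509 -3.695
v -0.249 -1.243 -3.685
v -0.307 -0.997 -3.77
v -0.408 -0.814 -3.935
v -0.536 -0.726 -4.151
v -0.667 -0.748 -4.382
v -0.779 -0.875 -4.587
v -0.854 -1.086 -4.73
v -0.877 -1.345 -4.788
v -0.845 -1.606 -4.75
v -0.764 -1.825 -4.622
v -0.647 -1.964 -4.427
v -0.514 -1.998 -4.199
v -0.39 -1.922 -3.976
v -0.899 -3.377 2.007
v -0.354 -3.7 2.349
v -0.256 -2.785 3.056
v -0.801 -2.463 2.713
v -0.211 -3.549 2.134
v -0.114 -2.634 2.84
v -0.187 -3.368 1.897
v -0.09 -2.454 2.603
v -0.287 -3.189 1.678
v -0.189 -2.274 2.385
v -0.492 -3.043 1.517
v -0.394 -2.128 2.223
v -0.767 -2.954 1.44
v -0.669 -2.039 2.146
v -1.065 -2.938 1.461
v -0.967 -2.023 2.167
v -1.335 -2.999 1.577
v -1.237 -2.084 2.283
v -1.529 -3.125 1.767
v -1.431 -2.21 2.473
v -1.614 -3.294 1.998
v -1.516 -2.379 2.705
v -1.576 -3.478 2.231
v -1.478 -2.563 2.938
v -1.42 -3.645 2.425
v -1.322 -2.73 3.132
v -1.175 -3.765 2.547
v -1.077 -2.85 3.254
v -0.881 -3.819 2.576
v -0.783 -2.904 3.282
v -0.591 -3.796 2.506
v -0.493 -2.881 3.212
f 2 4 1
f 5 2 1
f 1 4 3
f 3 5 1
f 2 8 4
f 6 2 5
f 6 8 2
f 4 8 3
f 7 5 3
f 3 8 7
f 7 6 5
f 8 6 7
f 10 9 13
f 10 13 11
f 11 13 14
f 11 14 12
f 13 9 15
f 13 15 14
f 14 15 16
f 14 16 12
f 15 9 17
f 15 17 16
f 16 17 18
f 16 18 12
f 17 9 19
f 17 19 18
f 18 19 20
f 18 20 12
f 19 9 21
f 19 21 20
f 20 21 22
f 20 22 12
f 21 9 23
f 21 23 22
f 22 23 24
f 22 24 12
f 23 9 25
f 23 25 24
f 24 25 26
f 24 26 12
f 25 9 10
f 25 10 26
f 26 10 11
f 26 11 12
f 27 64 43
f 64 38 67
f 43 67 32
f 64 67 43
f 27 43 39
f 43 32 44
f 39 44 28
f 43 44 39
f 27 39 48
f 39 28 49
f 48 49 34
f 39 49 48
f 27 48 60
f 48 34 63
f 60 63 37
f 48 63 60
f 27 60 64
f 60 37 68
f 64 68 38
f 60 68 64
f 28 44 55
f 44 32 58
f 55 58 36
f 44 58 55
f 32 67 45
f 67 38 66
f 45 66 31
f 67 66 45
f 38 68 65
f 68 37 61
f 65 61 29
f 68 61 65
f 37 63 62
f 63 34 50
f 62 50 33
f 63 50 62
f 34 49 54
f 49 28 51
f 54 51 35
f 49 51 54
f 30 56 42
f 56 36 57
f 42 57 31
f 56 57 42
f 30 42 40
f 42 31 41
f 40 41 29
f 42 41 40
f 30 40 47
f 40 29 46
f 47 46 33
f 40 46 47
f 30 47 52
f 47 33 53
f 52 53 35
f 47 53 52
f 30 52 56
f 52 35 59
f 56 59 36
f 52 59 56
f 31 57 45
f 57 36 58
f 45 58 32
f 57 58 45
f 29 41 65
f 41 31 66
f 65 66 38
f 41 66 65
f 33 46 62
f 46 29 61
f 62 61 37
f 46 61 62
f 35 53 54
f 53 33 50
f 54 50 34
f 53 50 54
f 36 59 55
f 59 35 51
f 55 51 28
f 59 51 55
f 70 69 72
f 70 72 71
f 72 69 73
f 72 73 71
f 73 69 74
f 73 74 71
f 74 69 75
f 74 75 71
f 75 69 76
f 75 76 71
f 76 69 77
f 76 77 71
f 77 69 78
f 77 78 71
f 78 69 79
f 78 79 71
f 79 69 80
f 79 80 71
f 80 69 81
f 80 81 71
f 81 69 82
f 81 82 71
f 82 69 83
f 82 83 71
f 83 69 84
f 83 84 71
f 84 69 85
f 84 85 71
f 85 69 70
f 85 70 71
f 87 86 90
f 87 90 88
f 88 90 91
f 88 91 89
f 90 86 92
f 90 92 91
f 91 92 93
f 91 93 89
f 92 86 94
f 92 94 93
f 93 94 95
f 93 95 89
f 94 86 96
f 94 96 95
f 95 96 97
f 95 97 89
f 96 86 98
f 96 98 97
f 97 98 99
f 97 99 89
f 98 86 100
f 98 100 99
f 99 100 101
f 99 101 89
f 100 86 102
f 100 102 101
f 101 102 103
f 101 103 89
f 102 86 104
f 102 104 103
f 103 104 105
f 103 105 89
f 104 86 106
f 104 106 105
f 105 106 107
f 105 107 89
f 106 86 108
f 106 108 107
f 107 108 109
f 107 109 89
f 108 86 110
f 108 110 109
f 109 110 111
f 109 111 89
f 110 86 112
f 110 112 111
f 111 112 113
f 111 113 89
f 112 86 114
f 112 114 113
f 113 114 115
f 113 115 89
f 114 86 116
f 114 116 115
f 115 116 117
f 115 117 89
f 116 86 87
f 116 87 117
f 117 87 88
f 117 88 89

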